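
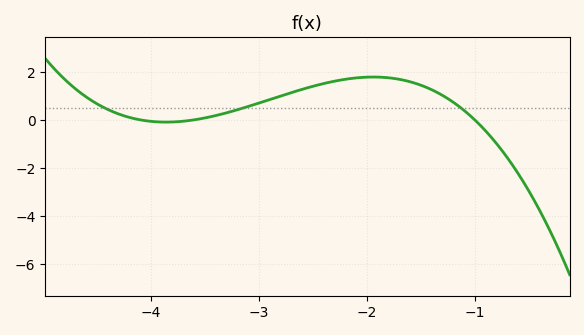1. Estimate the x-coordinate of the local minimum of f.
-3.86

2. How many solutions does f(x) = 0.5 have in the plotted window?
3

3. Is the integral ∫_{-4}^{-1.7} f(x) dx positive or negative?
positive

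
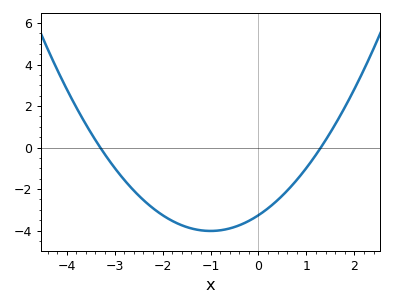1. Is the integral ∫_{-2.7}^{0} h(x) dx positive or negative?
negative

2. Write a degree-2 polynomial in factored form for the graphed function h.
y = 0.76(x + 3.3)(x - 1.3)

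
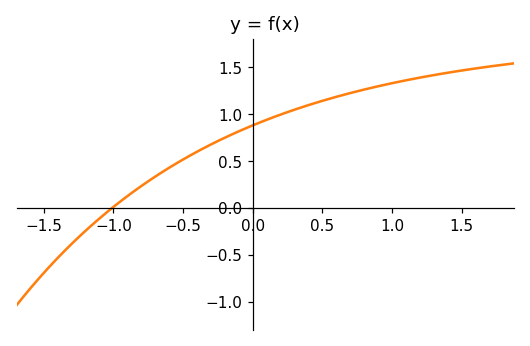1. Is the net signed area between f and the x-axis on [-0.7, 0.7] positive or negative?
positive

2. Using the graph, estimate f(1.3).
1.4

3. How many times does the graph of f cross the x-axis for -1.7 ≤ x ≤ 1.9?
1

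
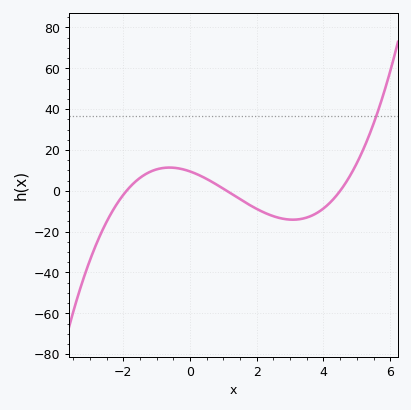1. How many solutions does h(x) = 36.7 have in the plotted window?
1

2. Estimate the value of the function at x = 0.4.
6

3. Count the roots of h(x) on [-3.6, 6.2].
3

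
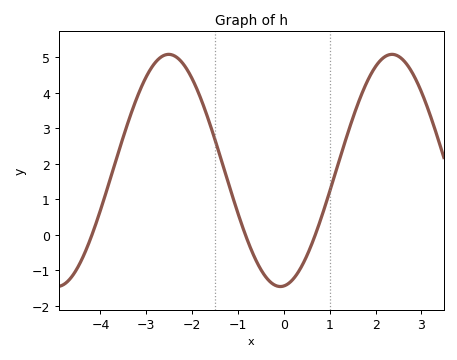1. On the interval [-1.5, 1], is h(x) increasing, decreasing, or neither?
neither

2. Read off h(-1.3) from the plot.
1.83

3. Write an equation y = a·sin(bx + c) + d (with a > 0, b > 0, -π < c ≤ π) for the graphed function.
y = 3.27sin(1.29x - 1.47) + 1.81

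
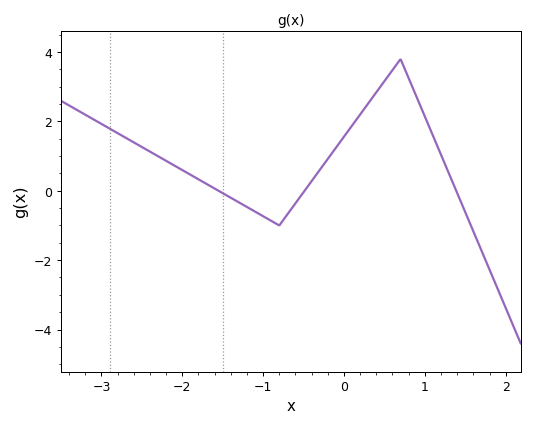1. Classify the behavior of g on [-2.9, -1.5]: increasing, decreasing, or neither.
decreasing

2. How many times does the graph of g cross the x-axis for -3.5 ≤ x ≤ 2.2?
3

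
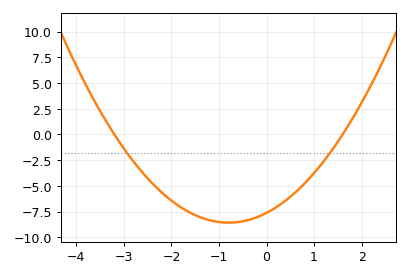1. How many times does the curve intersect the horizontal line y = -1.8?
2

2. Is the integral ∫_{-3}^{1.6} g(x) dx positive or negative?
negative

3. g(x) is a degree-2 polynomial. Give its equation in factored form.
y = 1.49(x + 3.2)(x - 1.6)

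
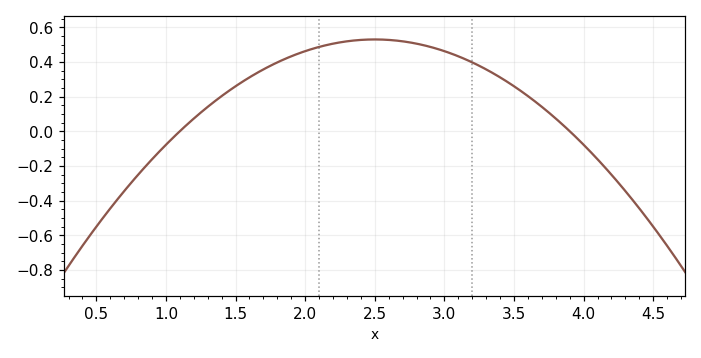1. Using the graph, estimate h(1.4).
0.202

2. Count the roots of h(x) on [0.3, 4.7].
2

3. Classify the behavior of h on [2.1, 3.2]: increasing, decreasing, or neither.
neither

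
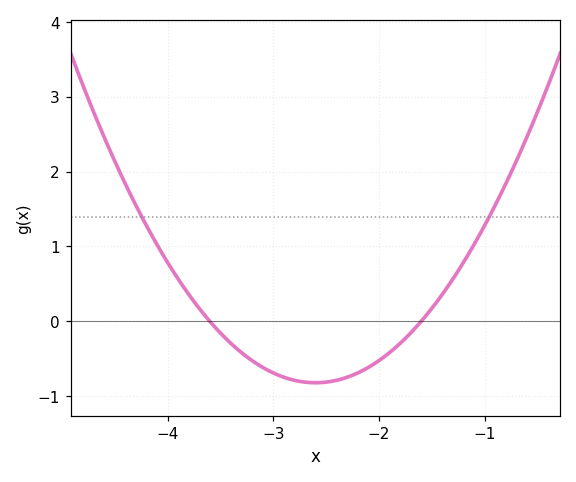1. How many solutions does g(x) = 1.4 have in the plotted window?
2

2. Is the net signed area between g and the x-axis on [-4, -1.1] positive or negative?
negative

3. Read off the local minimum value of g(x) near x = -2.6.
-0.8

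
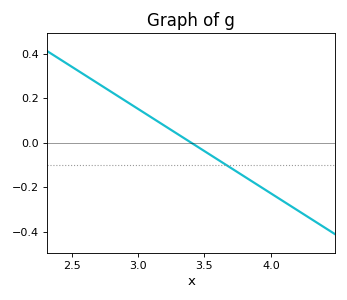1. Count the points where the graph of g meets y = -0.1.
1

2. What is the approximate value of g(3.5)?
-0.038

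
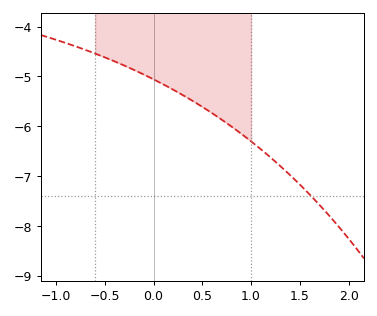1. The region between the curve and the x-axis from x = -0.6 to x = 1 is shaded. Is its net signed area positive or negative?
negative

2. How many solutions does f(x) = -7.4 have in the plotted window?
1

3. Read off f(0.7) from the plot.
-5.87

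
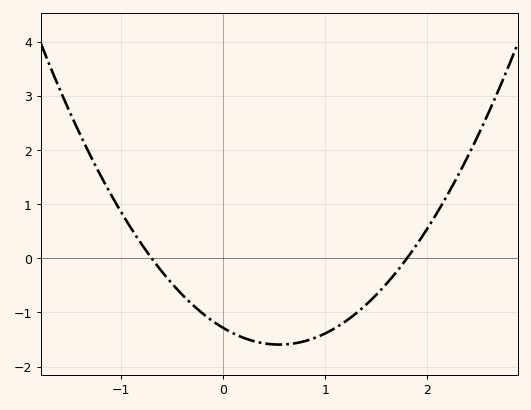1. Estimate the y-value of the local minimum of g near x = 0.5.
-1.6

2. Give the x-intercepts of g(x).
-0.7, 1.8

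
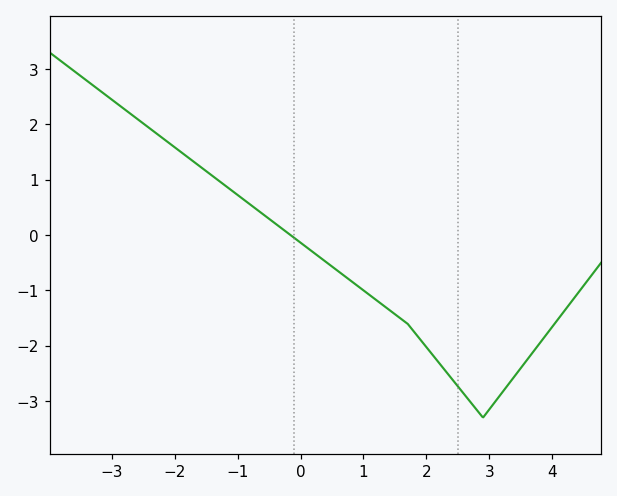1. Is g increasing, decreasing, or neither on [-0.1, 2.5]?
decreasing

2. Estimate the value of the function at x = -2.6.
2.1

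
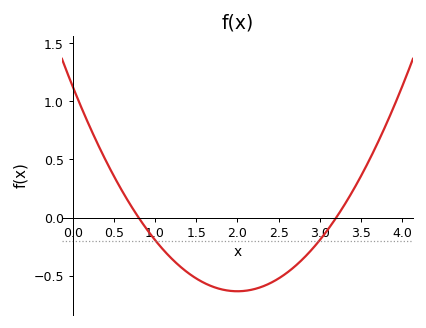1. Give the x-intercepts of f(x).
0.8, 3.2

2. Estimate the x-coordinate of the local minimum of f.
2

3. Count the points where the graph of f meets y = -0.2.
2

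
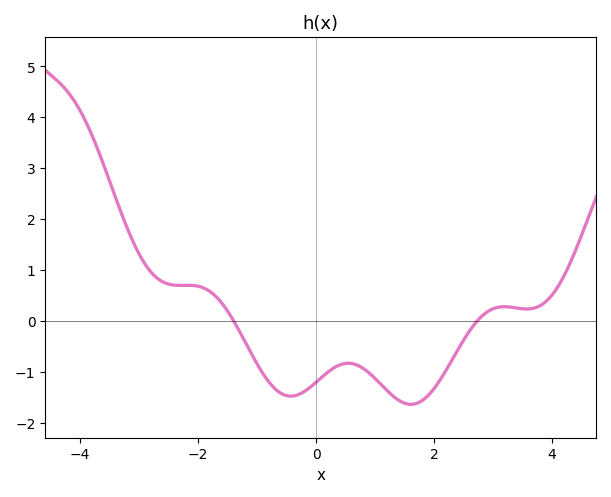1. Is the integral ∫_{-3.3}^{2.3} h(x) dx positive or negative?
negative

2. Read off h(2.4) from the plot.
-0.6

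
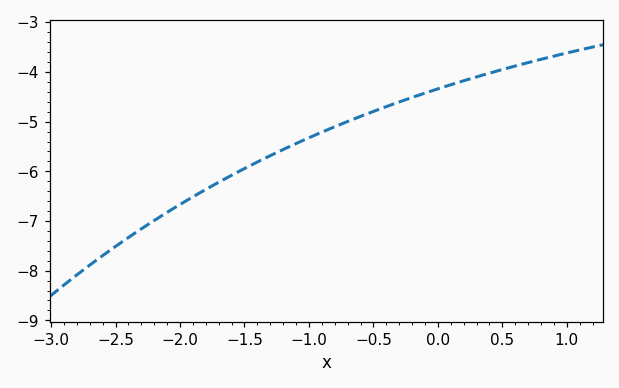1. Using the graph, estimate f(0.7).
-3.81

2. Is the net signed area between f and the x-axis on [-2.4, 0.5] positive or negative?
negative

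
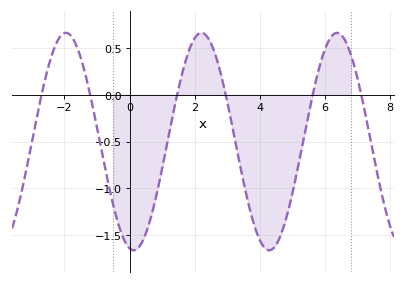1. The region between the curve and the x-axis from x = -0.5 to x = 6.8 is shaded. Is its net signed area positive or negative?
negative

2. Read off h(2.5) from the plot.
0.548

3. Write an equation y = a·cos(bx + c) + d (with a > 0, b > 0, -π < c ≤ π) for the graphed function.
y = 1.16cos(1.51x + 2.95) - 0.5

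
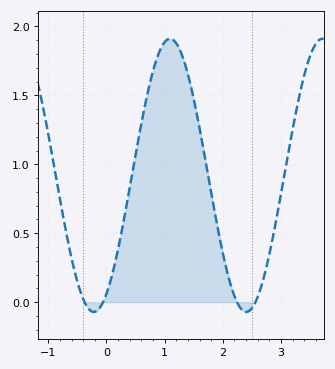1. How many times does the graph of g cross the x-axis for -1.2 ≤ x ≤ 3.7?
4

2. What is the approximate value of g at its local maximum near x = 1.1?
1.91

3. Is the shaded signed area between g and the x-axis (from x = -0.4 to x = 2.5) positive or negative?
positive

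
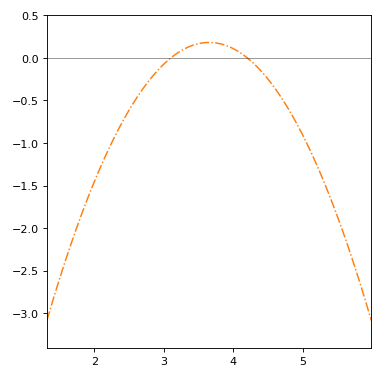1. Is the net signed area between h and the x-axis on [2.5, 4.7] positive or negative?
negative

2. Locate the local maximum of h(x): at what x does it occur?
3.65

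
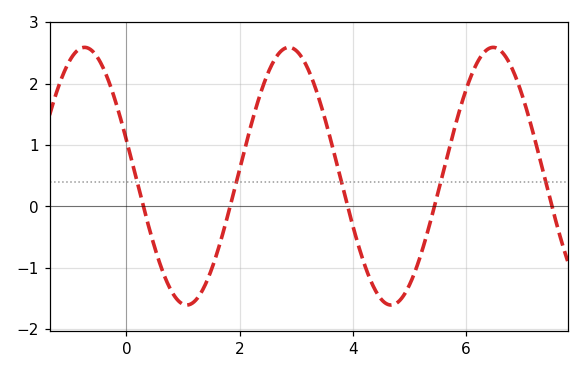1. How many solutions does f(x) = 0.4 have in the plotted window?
5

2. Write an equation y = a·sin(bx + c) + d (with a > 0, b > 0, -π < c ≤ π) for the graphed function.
y = 2.1sin(1.74x + 2.86) + 0.49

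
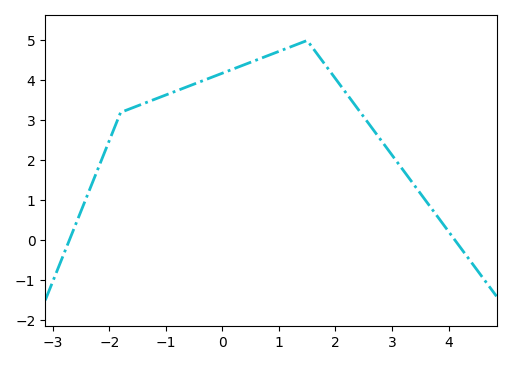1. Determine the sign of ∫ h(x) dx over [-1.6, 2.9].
positive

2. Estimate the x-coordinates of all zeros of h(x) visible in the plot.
-2.71, 4.12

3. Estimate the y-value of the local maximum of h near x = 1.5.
5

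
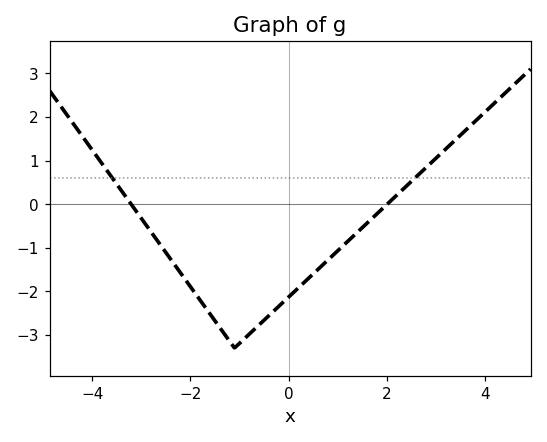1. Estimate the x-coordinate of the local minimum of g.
-1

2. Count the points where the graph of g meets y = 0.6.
2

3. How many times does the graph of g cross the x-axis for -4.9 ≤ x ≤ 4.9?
2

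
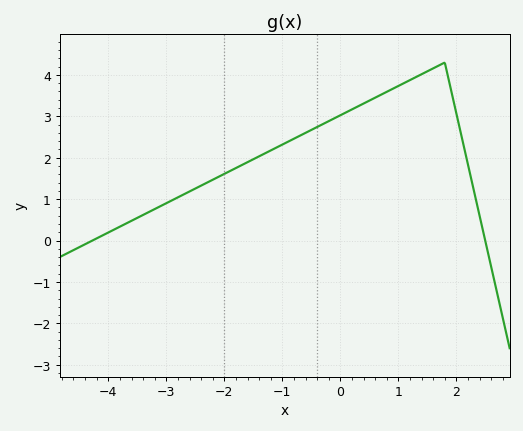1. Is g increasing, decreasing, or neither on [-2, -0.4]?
increasing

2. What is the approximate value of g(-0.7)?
2.53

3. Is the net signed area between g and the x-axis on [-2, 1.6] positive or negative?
positive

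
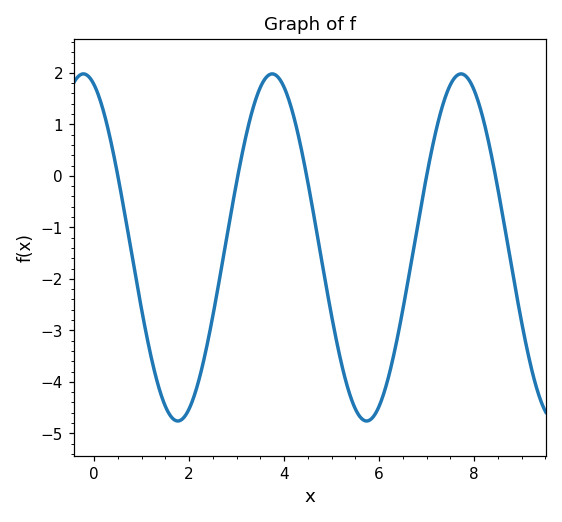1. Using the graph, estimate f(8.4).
0.2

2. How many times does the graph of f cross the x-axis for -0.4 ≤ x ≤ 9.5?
5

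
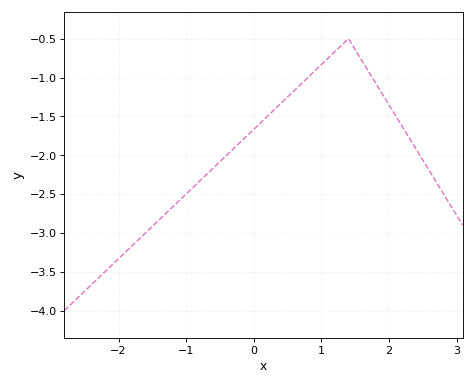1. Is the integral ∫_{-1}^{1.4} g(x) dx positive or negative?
negative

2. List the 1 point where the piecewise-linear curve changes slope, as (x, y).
(1.4, -0.5)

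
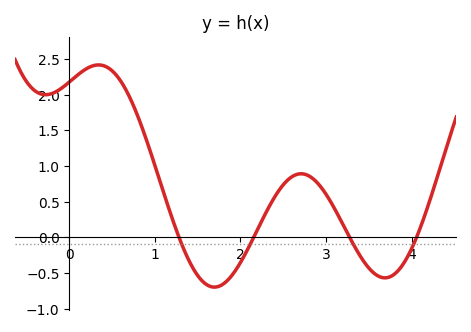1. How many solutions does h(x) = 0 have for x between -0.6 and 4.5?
4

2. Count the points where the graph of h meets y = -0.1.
4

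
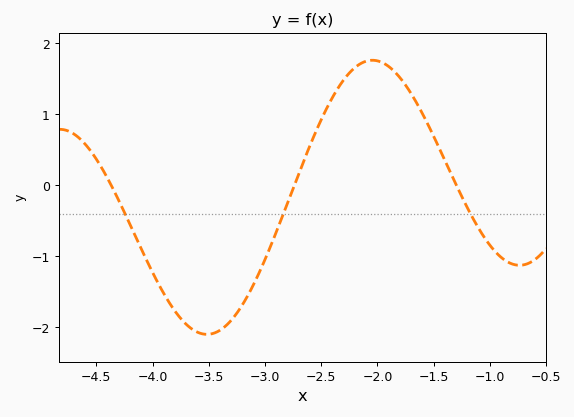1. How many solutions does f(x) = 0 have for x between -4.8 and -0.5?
3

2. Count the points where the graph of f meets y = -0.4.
3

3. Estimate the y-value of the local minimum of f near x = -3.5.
-2.1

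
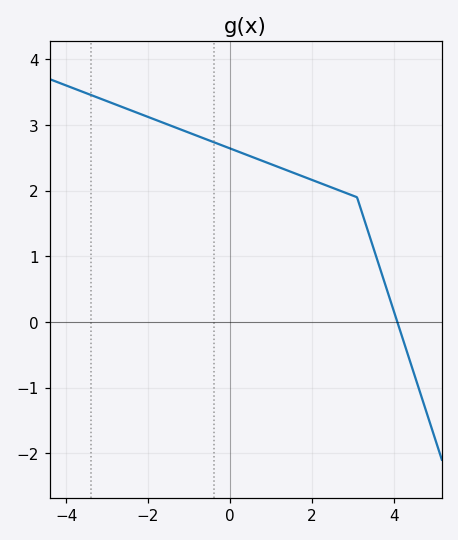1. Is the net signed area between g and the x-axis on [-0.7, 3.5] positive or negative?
positive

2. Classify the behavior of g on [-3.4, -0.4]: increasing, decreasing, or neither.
decreasing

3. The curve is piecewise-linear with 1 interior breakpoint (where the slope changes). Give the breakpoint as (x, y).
(3.1, 1.9)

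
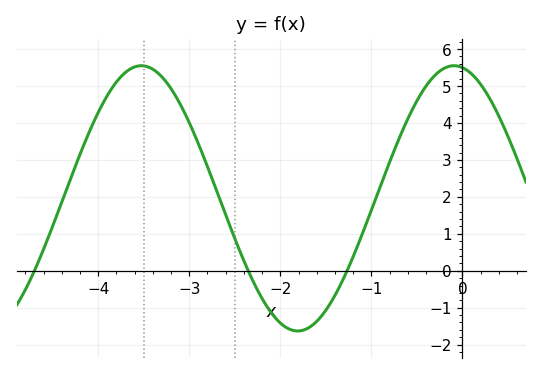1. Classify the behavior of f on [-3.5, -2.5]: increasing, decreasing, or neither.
decreasing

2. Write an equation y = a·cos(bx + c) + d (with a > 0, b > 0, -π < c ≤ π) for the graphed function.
y = 3.59cos(1.8x + 0.17) + 1.96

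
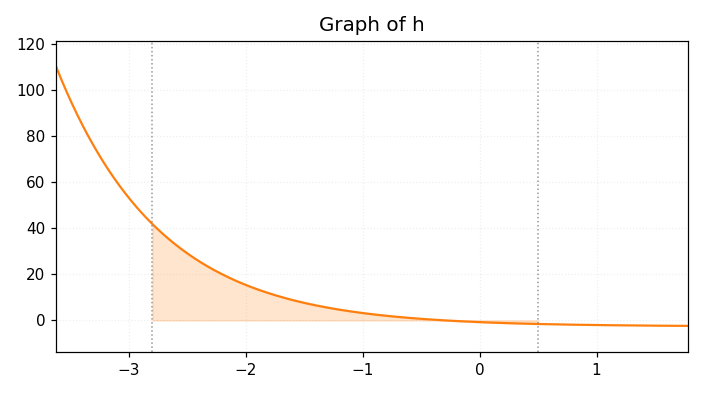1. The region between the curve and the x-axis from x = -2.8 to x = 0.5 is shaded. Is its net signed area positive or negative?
positive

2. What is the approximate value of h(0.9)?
-1.94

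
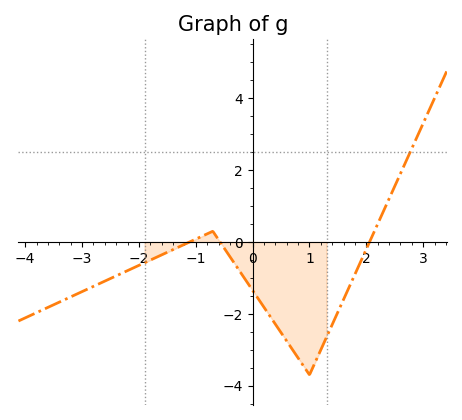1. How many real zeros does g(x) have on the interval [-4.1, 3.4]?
3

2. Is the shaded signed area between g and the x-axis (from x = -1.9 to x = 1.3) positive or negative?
negative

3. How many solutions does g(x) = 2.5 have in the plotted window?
1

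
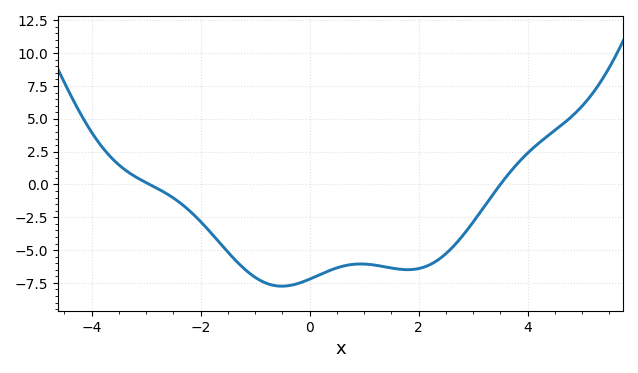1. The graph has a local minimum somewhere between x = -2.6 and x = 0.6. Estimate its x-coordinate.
-0.506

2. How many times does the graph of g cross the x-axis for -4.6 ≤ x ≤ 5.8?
2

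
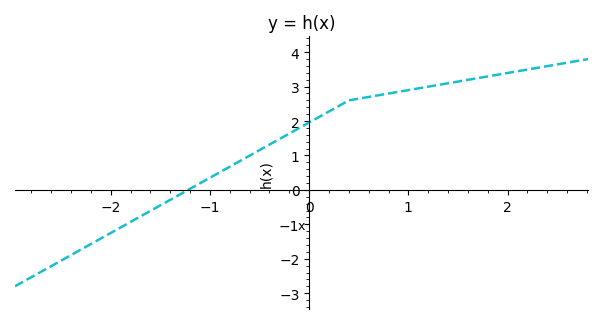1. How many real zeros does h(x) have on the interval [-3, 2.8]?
1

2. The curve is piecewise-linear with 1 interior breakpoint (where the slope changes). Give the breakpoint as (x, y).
(0.4, 2.6)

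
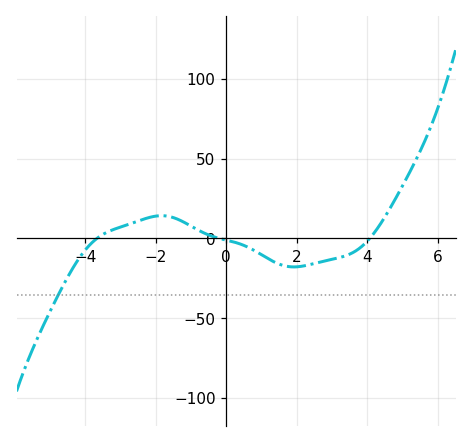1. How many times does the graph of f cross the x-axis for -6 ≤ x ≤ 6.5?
3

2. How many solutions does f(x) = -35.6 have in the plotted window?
1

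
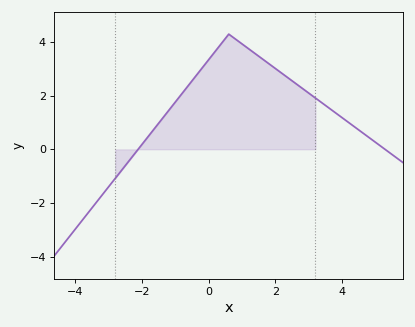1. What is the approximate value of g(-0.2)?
3.03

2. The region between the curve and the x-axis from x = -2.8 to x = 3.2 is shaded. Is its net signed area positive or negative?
positive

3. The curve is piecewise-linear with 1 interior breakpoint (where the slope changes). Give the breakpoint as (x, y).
(0.6, 4.3)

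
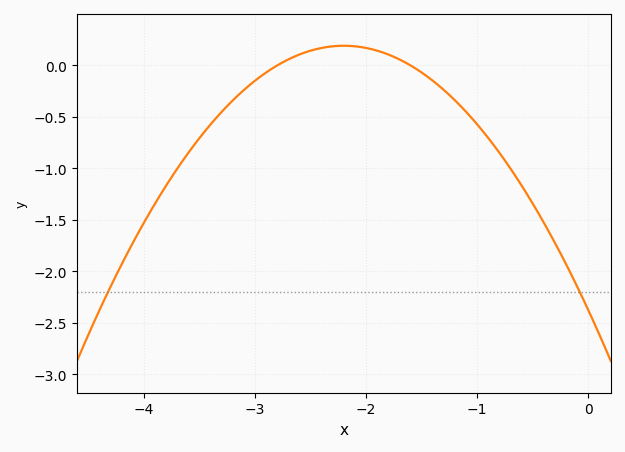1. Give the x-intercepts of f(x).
-2.8, -1.6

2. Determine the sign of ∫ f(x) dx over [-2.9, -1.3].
positive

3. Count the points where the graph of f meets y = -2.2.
2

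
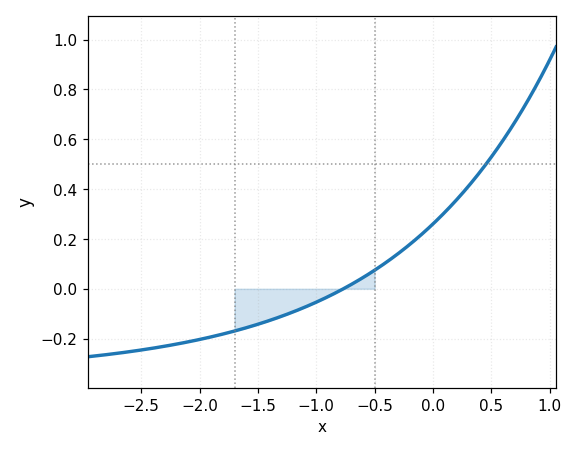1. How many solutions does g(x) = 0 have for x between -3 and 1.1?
1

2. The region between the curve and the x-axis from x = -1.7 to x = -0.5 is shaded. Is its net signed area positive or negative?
negative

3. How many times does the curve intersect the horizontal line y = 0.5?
1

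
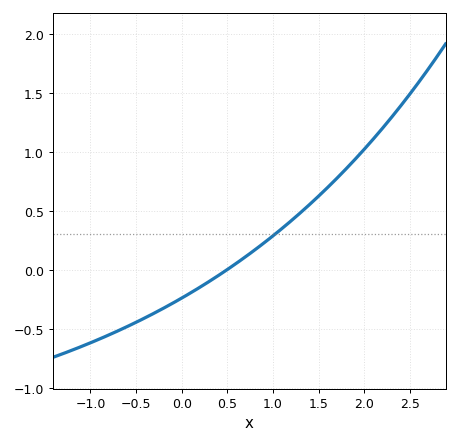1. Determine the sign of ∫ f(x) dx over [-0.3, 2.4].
positive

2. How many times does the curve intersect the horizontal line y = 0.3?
1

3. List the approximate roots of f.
0.496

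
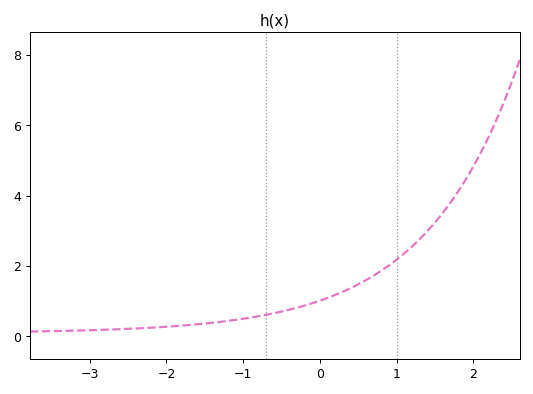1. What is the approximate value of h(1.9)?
4.4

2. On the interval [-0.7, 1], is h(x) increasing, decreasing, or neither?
increasing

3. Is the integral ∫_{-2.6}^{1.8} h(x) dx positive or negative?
positive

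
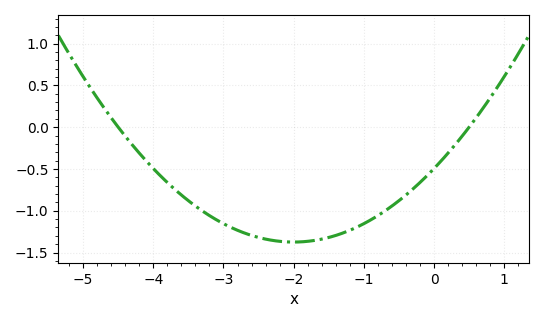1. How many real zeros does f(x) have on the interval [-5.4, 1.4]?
2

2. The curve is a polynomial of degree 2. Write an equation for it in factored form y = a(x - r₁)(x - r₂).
y = 0.22(x + 4.5)(x - 0.5)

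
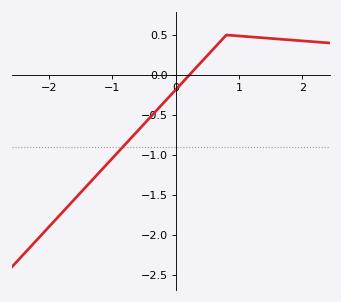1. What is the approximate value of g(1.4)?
0.45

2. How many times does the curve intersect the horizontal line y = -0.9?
1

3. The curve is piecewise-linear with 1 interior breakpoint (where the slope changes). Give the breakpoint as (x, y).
(0.8, 0.5)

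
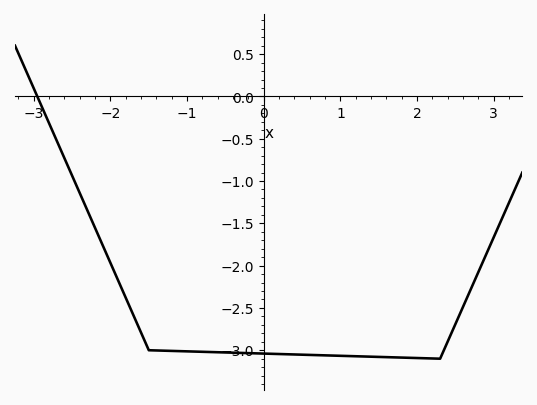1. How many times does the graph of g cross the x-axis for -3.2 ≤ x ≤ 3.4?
1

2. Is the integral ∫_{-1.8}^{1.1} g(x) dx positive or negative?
negative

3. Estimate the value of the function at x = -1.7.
-2.6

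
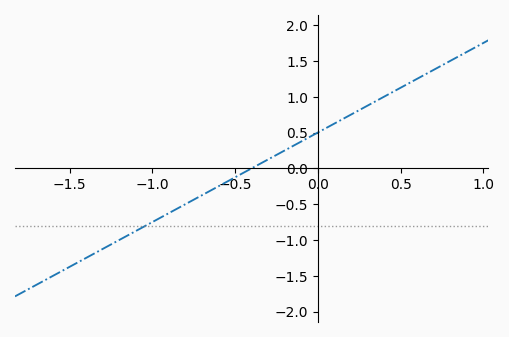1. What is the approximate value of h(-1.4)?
-1.25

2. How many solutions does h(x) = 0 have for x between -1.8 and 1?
1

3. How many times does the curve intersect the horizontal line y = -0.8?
1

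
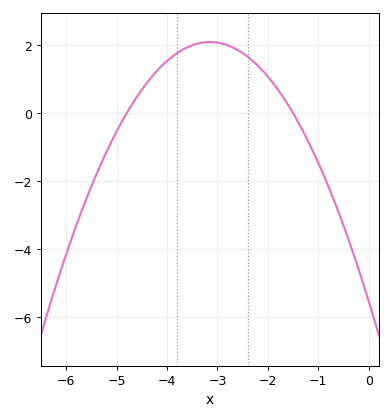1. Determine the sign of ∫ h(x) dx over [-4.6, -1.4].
positive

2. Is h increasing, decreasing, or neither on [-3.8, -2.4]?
neither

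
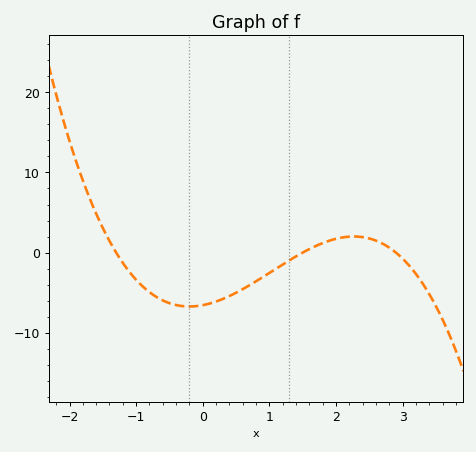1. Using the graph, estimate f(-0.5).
-6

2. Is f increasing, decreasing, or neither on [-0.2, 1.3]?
increasing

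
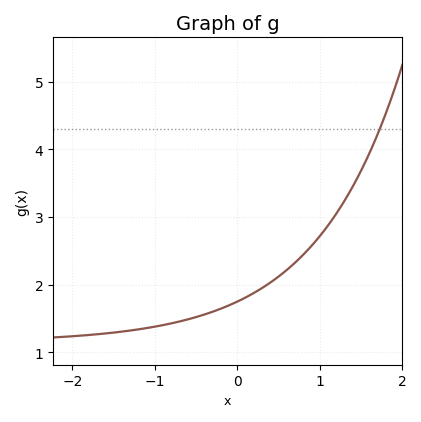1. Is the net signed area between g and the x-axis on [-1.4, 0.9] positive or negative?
positive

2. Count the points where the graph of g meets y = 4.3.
1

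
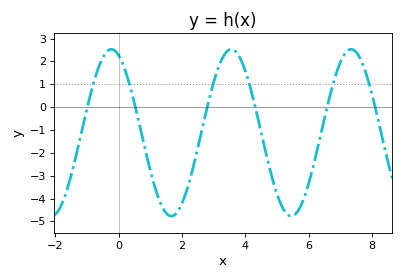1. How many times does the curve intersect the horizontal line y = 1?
6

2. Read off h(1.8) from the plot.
-4.68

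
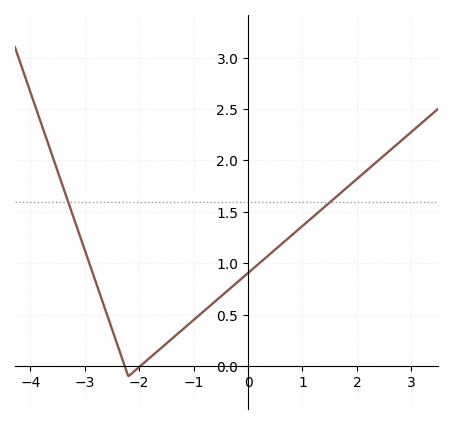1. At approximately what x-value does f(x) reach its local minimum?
-2.2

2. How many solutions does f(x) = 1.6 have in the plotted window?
2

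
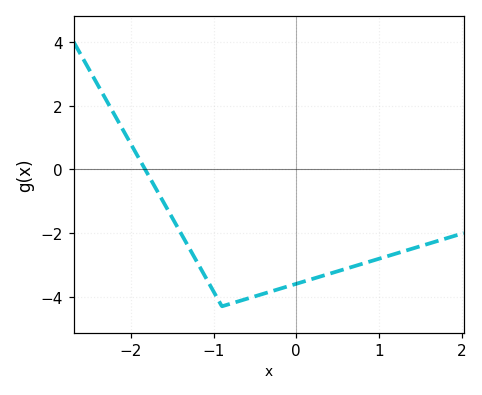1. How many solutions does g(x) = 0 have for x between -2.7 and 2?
1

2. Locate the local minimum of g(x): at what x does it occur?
-0.9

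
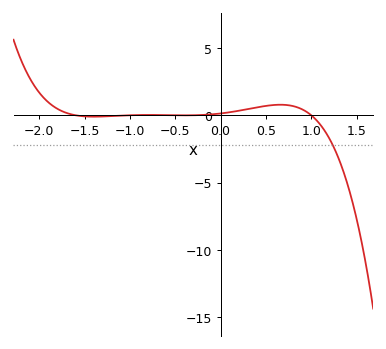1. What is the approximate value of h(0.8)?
0.68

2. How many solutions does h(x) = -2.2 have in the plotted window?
1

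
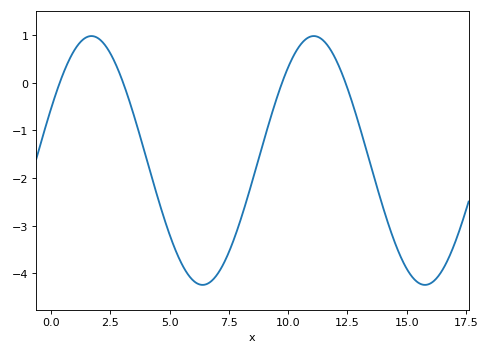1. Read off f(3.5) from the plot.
-0.7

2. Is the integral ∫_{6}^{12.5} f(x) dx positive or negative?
negative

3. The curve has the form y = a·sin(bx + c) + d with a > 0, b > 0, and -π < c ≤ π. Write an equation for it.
y = 2.61sin(0.67x + 0.43) - 1.63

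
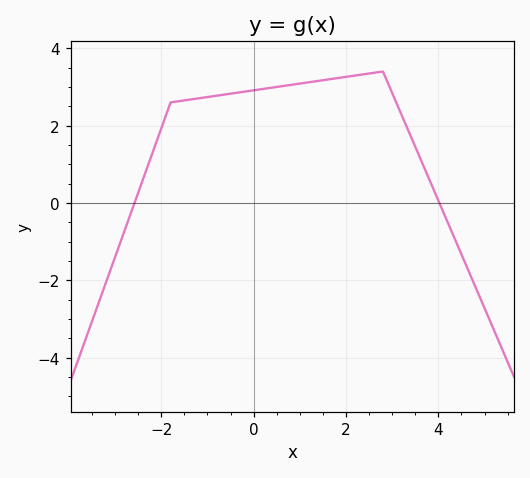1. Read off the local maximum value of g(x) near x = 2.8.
3.4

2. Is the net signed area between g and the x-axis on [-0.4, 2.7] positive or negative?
positive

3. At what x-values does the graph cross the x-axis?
-2.58, 4.02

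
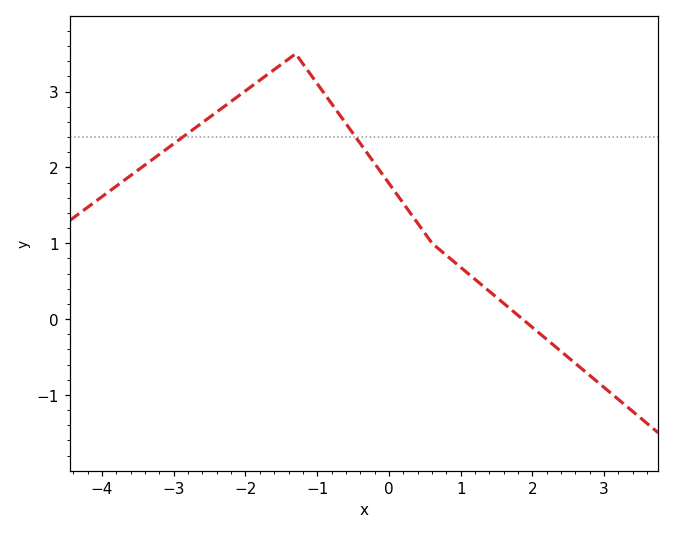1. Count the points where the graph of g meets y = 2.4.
2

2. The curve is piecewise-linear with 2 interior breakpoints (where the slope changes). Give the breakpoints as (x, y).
(-1.3, 3.5); (0.6, 1)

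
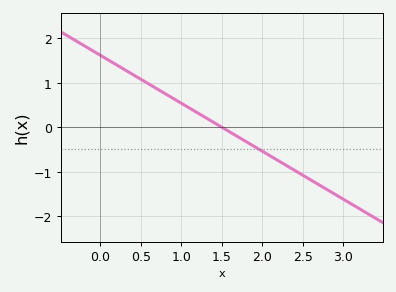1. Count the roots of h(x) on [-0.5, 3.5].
1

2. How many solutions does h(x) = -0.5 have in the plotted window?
1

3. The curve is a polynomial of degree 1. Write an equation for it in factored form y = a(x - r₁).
y = -1.08(x - 1.5)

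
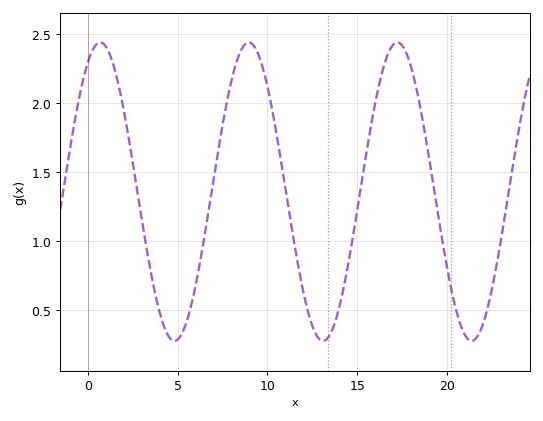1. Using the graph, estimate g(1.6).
2.2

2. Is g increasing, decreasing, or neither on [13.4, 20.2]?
neither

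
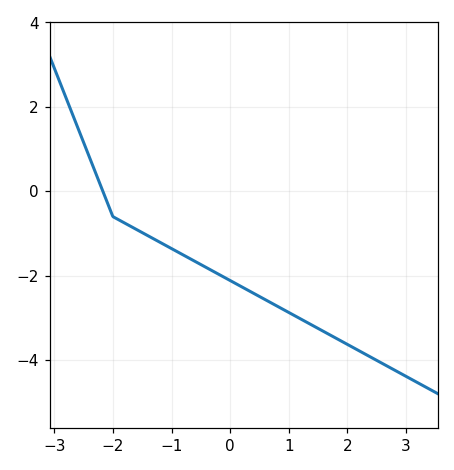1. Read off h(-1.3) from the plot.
-1.13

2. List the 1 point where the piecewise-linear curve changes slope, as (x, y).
(-2, -0.6)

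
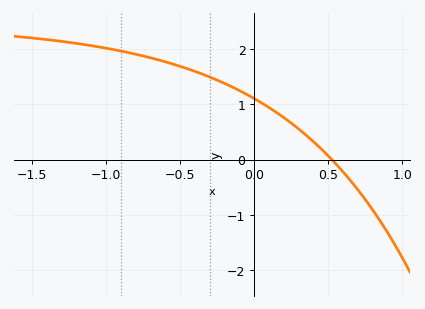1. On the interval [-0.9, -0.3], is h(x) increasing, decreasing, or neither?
decreasing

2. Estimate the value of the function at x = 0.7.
-0.5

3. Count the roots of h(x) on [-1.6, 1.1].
1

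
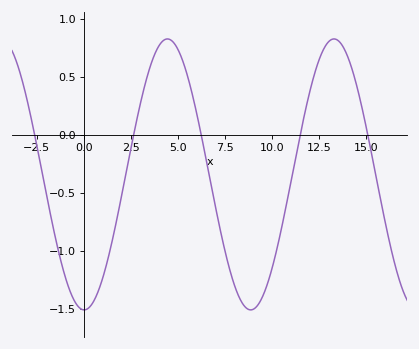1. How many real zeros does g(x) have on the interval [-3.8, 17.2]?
5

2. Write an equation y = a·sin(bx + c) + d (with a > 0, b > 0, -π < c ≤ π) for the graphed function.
y = 1.17sin(0.71x - 1.6) - 0.34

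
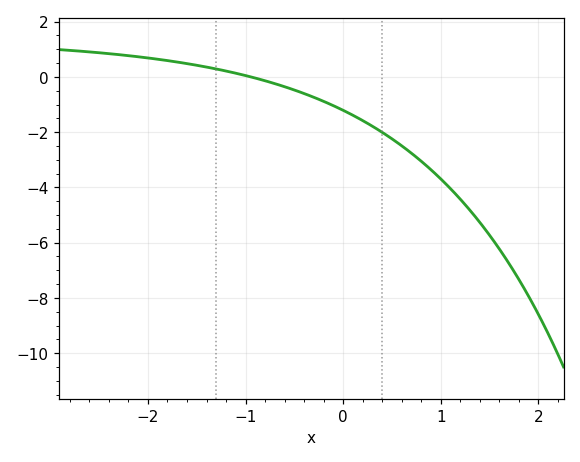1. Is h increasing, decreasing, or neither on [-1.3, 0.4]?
decreasing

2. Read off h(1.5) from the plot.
-5.8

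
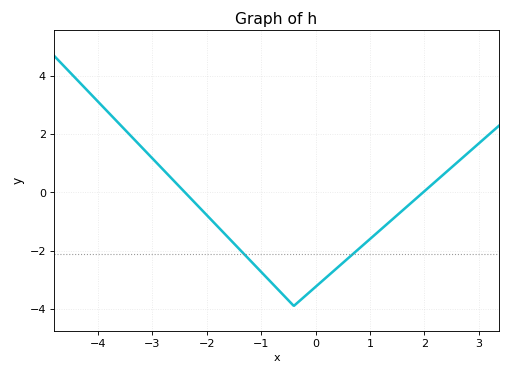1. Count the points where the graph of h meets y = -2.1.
2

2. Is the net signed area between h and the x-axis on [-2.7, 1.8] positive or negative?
negative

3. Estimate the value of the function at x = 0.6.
-2.2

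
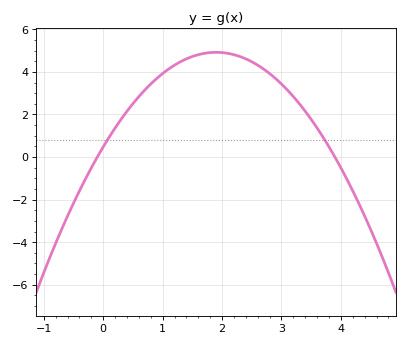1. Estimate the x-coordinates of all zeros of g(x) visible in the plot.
-0.1, 3.9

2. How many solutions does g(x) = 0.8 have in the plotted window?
2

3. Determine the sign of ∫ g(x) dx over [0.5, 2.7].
positive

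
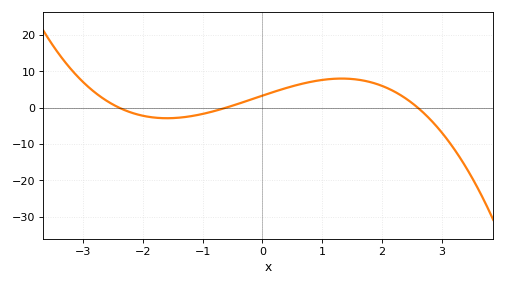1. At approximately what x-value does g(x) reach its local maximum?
1.33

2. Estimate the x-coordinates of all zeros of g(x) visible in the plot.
-2.4, -0.6, 2.6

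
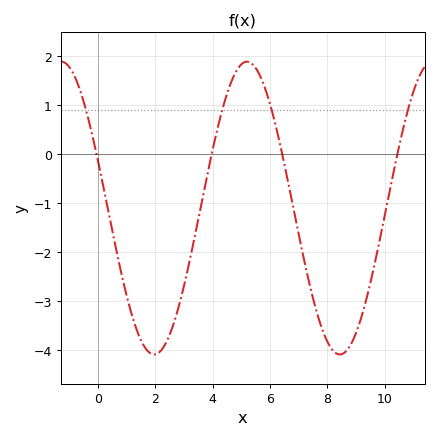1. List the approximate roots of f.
-0.047, 3.97, 6.43, 10.4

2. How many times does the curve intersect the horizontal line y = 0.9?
4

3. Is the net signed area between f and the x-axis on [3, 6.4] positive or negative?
positive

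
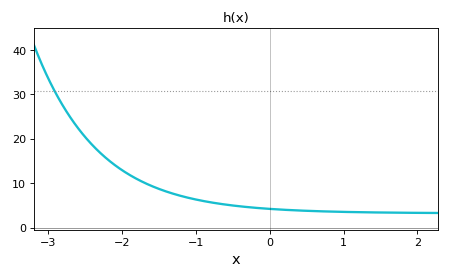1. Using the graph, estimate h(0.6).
3.76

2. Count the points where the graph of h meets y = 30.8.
1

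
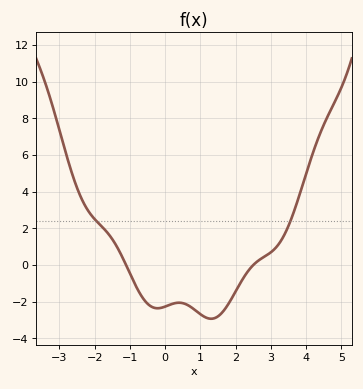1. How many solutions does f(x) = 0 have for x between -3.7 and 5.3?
2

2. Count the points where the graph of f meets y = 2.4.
2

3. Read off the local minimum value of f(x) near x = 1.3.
-3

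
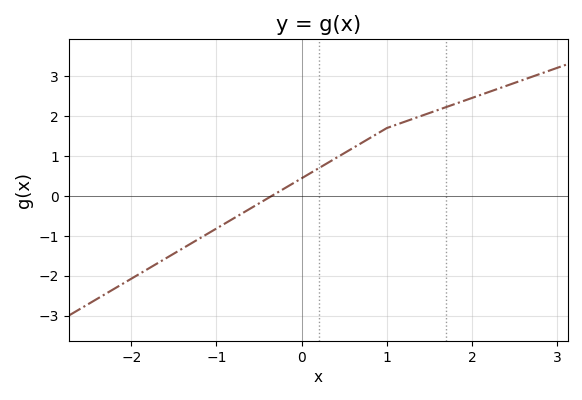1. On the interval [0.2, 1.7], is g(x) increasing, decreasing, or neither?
increasing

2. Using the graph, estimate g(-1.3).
-1.2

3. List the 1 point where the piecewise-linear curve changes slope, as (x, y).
(1, 1.7)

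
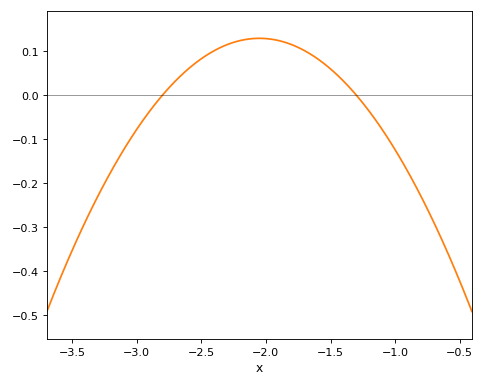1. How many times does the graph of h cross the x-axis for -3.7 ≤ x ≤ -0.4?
2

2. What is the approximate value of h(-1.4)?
0.03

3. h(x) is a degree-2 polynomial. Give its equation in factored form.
y = -0.23(x + 2.8)(x + 1.3)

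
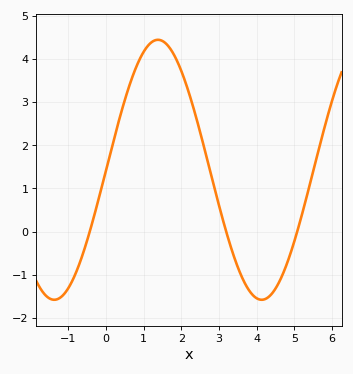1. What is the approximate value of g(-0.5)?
-0.194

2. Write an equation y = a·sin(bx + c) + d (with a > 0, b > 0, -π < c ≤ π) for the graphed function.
y = 3.01sin(1.14x + 0) + 1.43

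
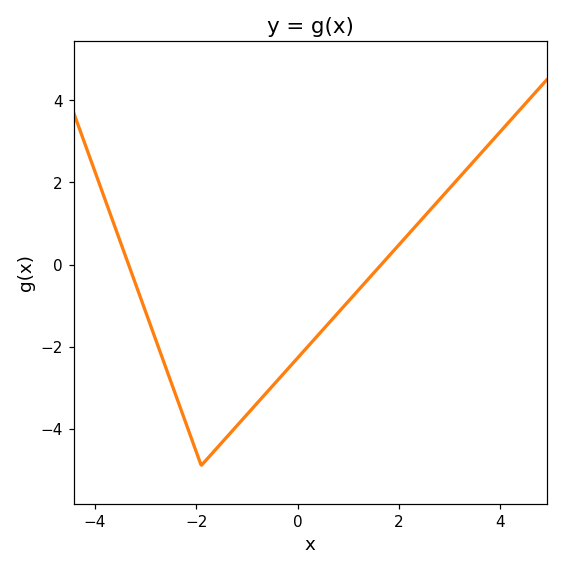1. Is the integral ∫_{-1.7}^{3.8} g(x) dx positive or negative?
negative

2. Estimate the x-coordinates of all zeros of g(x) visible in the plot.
-3.4, 1.6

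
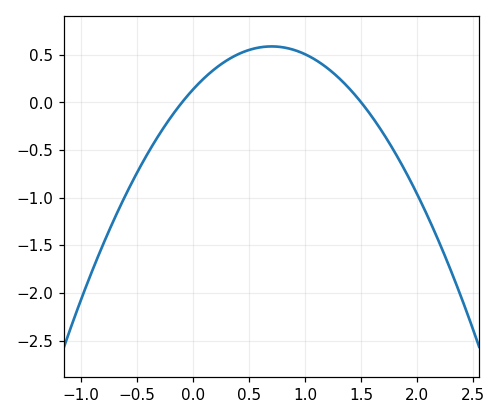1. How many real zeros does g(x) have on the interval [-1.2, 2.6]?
2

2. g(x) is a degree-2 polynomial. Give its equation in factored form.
y = -0.92(x + 0.1)(x - 1.5)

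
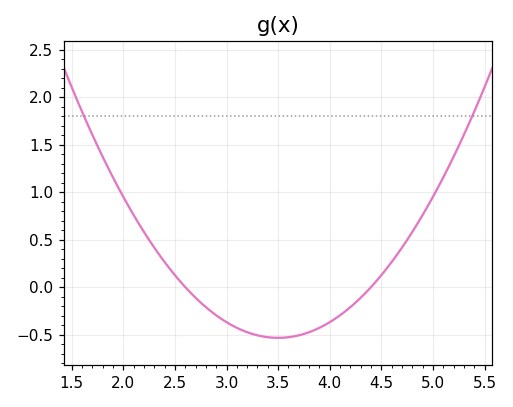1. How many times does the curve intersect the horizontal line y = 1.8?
2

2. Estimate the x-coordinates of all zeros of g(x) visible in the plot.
2.6, 4.4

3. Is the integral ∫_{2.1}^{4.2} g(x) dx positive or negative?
negative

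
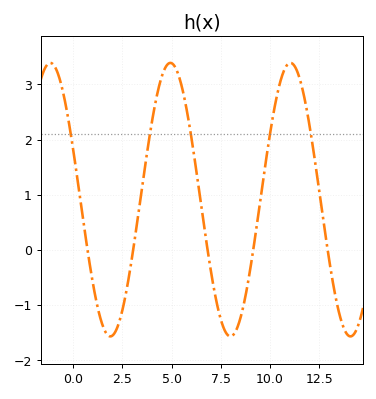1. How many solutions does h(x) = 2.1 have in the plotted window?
5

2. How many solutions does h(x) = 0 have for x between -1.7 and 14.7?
5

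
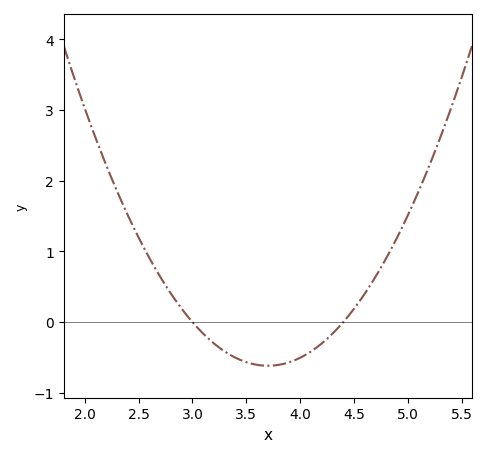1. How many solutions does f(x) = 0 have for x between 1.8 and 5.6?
2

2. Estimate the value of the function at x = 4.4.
0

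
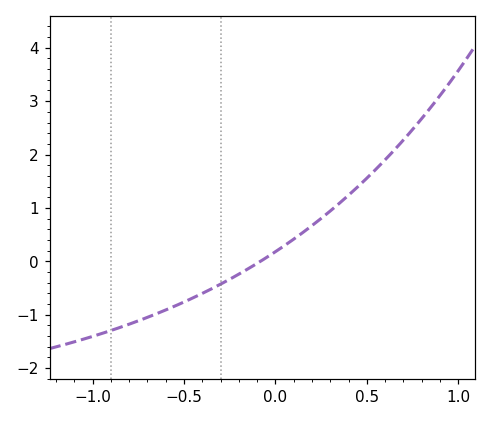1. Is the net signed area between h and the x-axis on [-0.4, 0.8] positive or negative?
positive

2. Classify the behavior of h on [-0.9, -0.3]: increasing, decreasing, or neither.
increasing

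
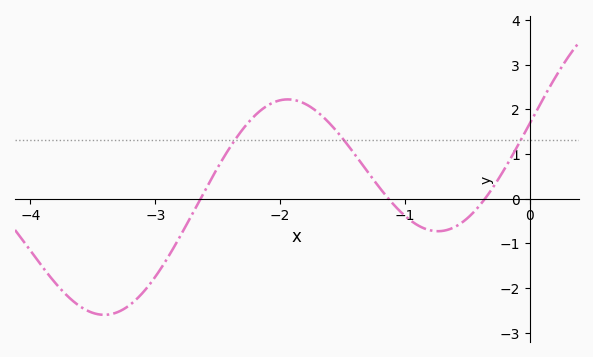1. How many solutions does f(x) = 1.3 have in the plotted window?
3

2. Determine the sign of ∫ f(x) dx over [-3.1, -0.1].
positive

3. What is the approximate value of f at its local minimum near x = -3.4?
-2.6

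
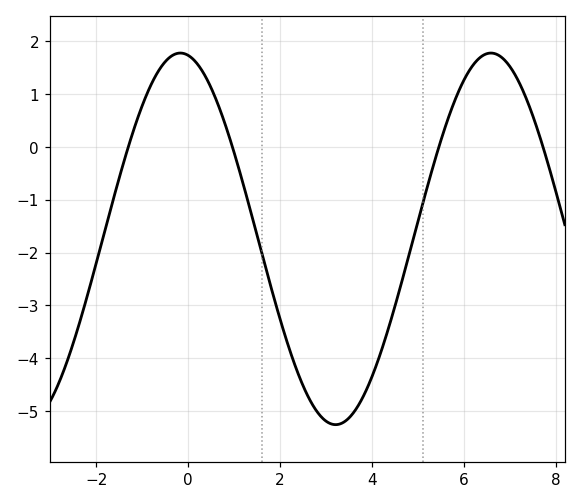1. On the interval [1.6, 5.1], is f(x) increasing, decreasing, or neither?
neither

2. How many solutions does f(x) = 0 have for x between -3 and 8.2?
4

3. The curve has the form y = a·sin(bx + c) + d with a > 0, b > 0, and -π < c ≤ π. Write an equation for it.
y = 3.52sin(0.93x + 1.73) - 1.74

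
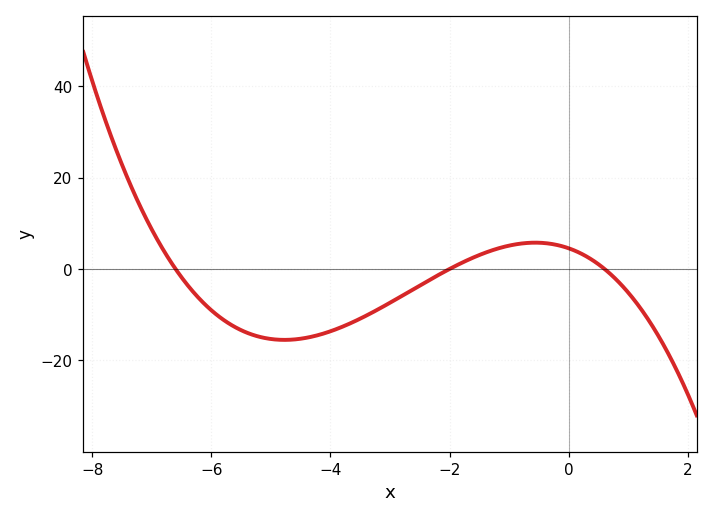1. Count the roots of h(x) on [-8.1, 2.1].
3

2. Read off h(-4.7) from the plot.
-16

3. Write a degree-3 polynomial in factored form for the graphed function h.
y = -0.57(x + 6.6)(x + 2)(x - 0.6)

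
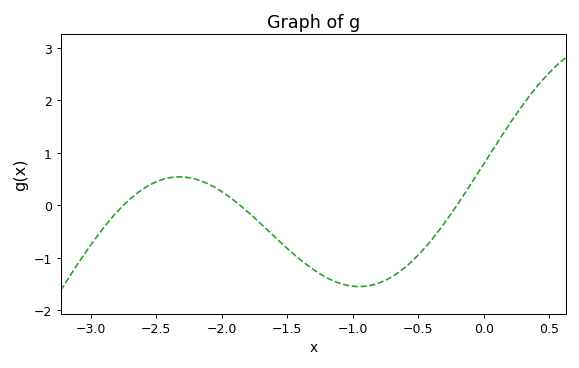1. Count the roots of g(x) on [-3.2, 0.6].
3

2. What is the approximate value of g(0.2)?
1.56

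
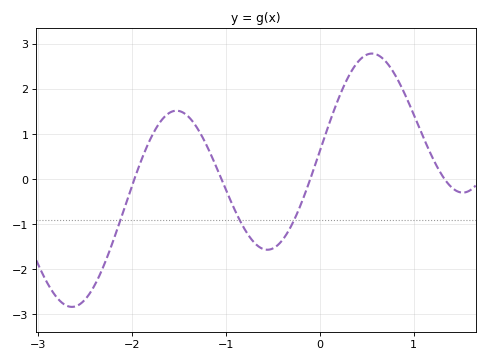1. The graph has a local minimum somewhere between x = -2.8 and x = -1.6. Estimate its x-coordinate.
-2.64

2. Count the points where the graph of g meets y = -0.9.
3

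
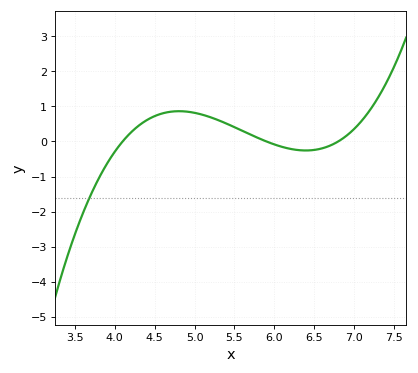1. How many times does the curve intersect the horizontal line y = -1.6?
1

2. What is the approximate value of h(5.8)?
0.1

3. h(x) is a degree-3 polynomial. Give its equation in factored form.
y = 0.56(x - 4.1)(x - 5.9)(x - 6.8)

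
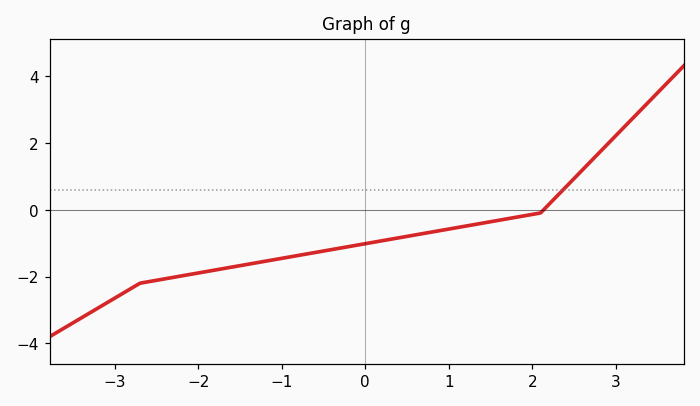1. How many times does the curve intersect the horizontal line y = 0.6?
1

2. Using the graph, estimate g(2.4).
0.669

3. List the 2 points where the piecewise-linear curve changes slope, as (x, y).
(-2.7, -2.2); (2.1, -0.1)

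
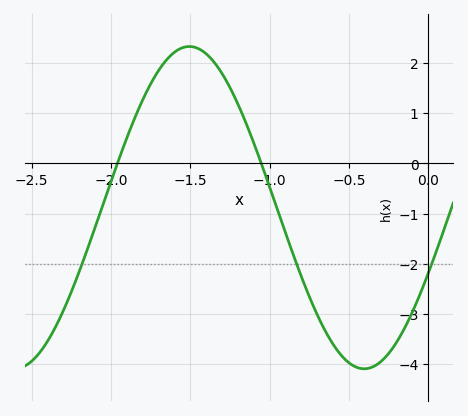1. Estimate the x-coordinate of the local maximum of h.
-1.5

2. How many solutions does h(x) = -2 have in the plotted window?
3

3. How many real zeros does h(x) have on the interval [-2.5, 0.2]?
2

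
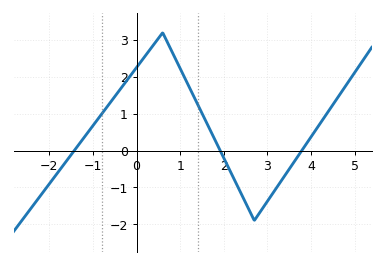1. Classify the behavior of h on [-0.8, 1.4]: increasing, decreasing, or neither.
neither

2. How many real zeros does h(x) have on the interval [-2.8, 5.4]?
3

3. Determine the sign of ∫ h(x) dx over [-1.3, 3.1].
positive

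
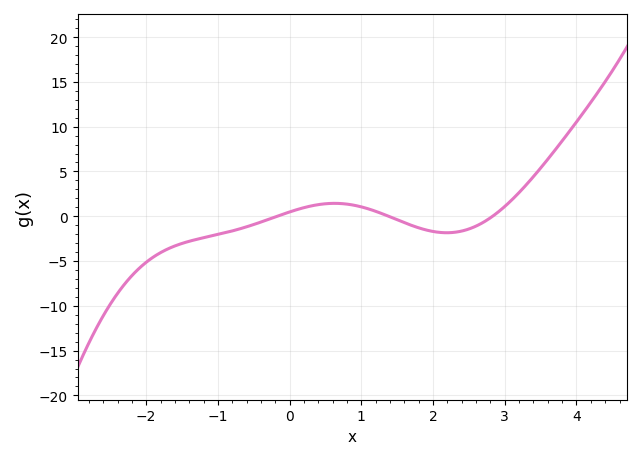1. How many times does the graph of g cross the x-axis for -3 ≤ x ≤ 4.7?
3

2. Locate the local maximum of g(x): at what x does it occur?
0.6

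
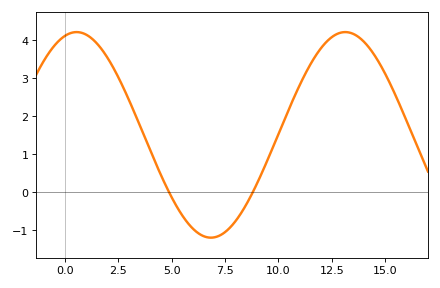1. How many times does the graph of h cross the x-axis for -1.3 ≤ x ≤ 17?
2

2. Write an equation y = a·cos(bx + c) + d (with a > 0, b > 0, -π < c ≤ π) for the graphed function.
y = 2.71cos(0.5x - 0.28) + 1.51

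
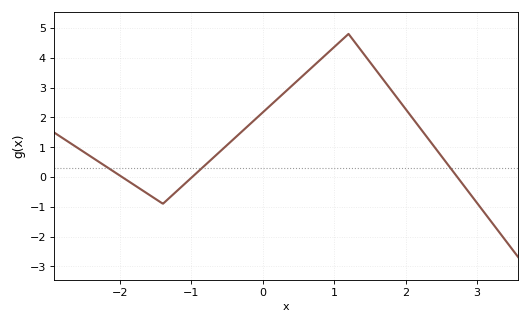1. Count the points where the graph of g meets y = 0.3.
3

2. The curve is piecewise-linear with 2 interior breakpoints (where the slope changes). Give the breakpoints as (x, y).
(-1.4, -0.9); (1.2, 4.8)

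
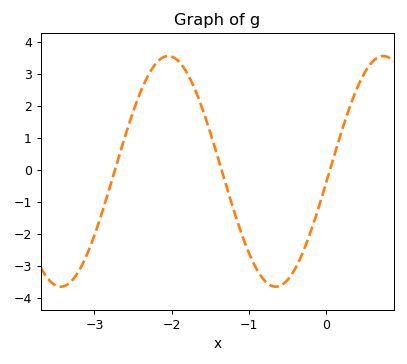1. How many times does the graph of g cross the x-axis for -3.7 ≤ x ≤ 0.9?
3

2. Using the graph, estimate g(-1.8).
3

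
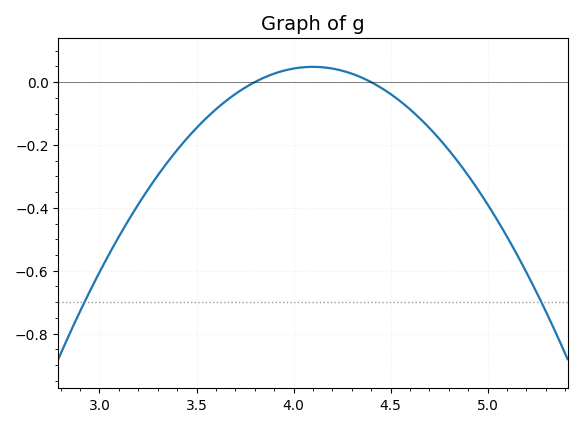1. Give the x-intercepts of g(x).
3.8, 4.4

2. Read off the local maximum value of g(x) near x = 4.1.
0.049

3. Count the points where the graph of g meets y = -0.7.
2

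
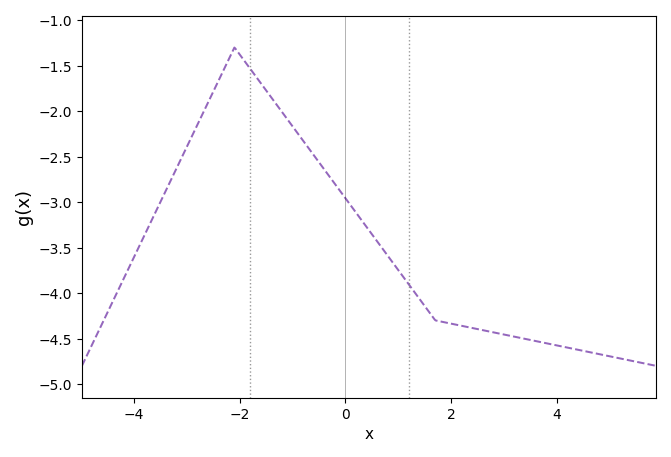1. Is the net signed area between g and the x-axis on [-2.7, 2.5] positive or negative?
negative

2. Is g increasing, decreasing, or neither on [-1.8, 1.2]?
decreasing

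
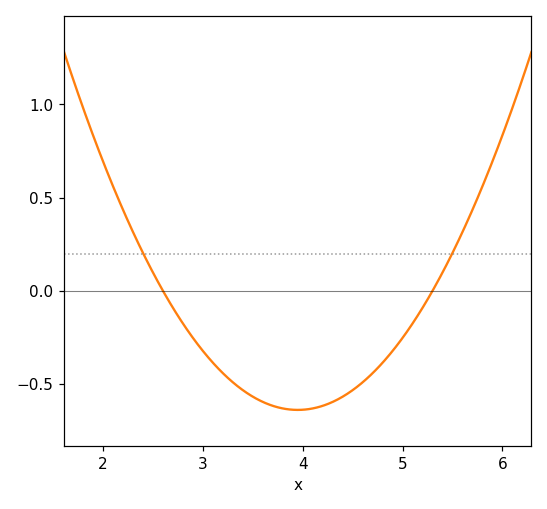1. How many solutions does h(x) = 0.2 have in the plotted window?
2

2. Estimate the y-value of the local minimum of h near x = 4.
-0.638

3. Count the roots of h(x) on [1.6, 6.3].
2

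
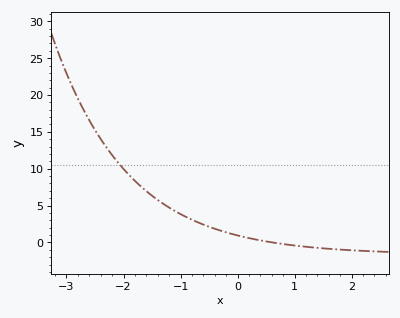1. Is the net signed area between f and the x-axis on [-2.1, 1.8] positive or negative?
positive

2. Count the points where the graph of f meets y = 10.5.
1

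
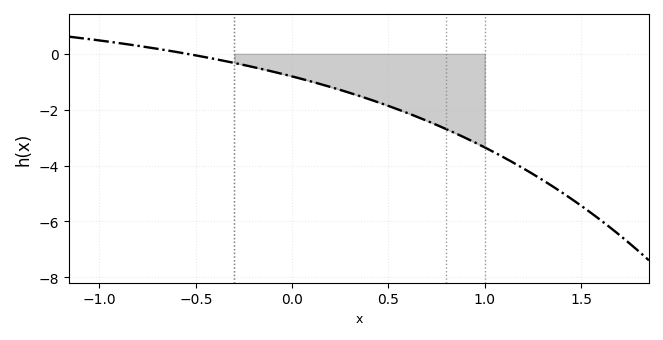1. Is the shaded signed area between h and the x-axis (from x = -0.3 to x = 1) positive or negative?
negative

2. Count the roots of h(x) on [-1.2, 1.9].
1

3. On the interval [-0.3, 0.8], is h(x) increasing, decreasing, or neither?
decreasing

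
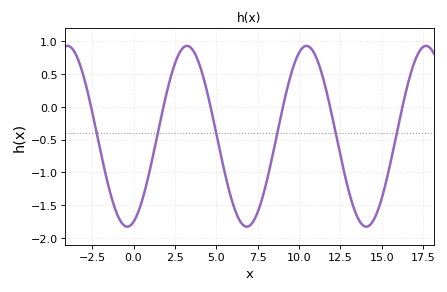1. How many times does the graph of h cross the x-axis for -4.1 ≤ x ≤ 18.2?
6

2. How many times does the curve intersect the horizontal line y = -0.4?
6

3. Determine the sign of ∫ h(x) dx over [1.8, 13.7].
negative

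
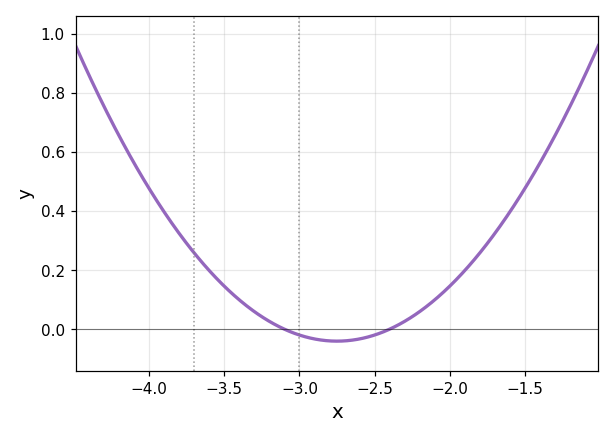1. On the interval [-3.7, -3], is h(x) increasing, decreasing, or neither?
decreasing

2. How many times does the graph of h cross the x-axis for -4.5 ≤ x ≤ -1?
2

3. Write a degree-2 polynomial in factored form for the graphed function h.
y = 0.33(x + 3.1)(x + 2.4)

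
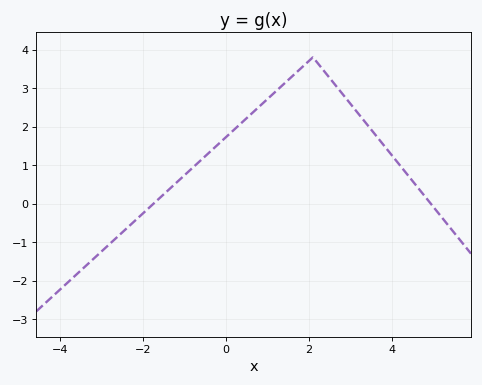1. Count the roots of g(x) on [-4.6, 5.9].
2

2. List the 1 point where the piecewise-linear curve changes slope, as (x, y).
(2.1, 3.8)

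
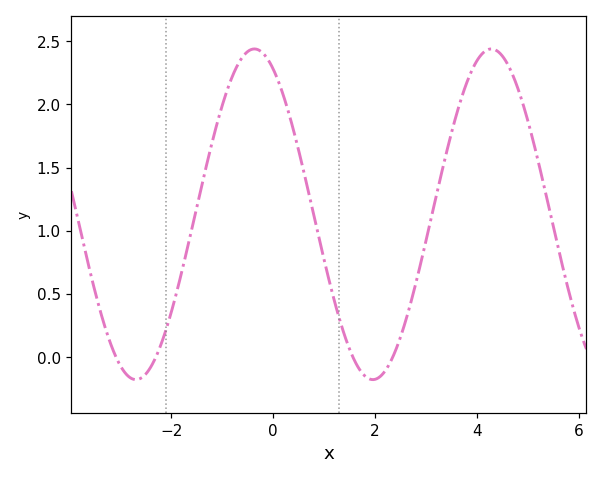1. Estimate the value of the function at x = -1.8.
0.65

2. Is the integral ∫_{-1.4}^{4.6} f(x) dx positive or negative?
positive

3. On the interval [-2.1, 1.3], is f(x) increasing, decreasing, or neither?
neither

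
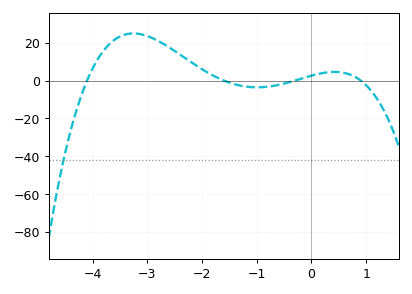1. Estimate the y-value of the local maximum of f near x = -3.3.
24.9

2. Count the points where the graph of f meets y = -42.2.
1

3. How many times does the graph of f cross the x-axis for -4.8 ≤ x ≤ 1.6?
4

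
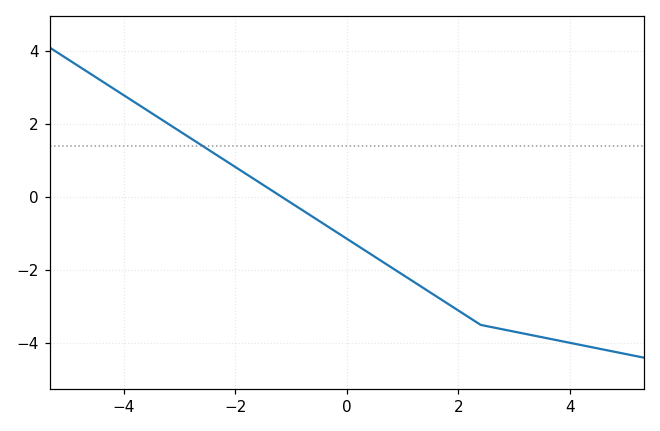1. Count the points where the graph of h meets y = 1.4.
1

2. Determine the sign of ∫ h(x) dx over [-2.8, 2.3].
negative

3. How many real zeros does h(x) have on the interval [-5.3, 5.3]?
1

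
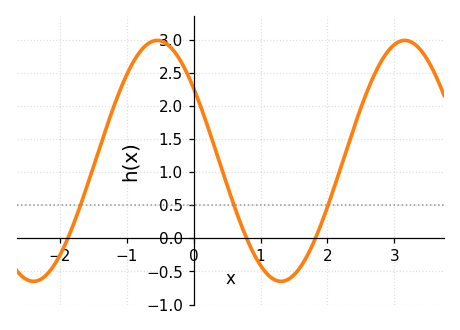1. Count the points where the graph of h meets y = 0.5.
3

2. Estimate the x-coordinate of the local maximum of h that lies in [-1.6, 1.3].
-0.5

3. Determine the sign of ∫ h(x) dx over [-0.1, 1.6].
positive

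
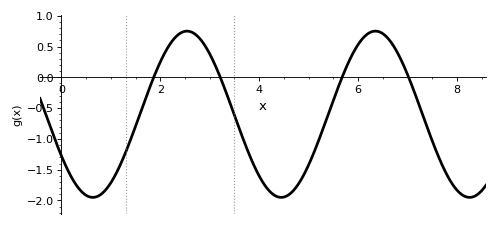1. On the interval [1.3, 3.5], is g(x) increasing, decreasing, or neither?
neither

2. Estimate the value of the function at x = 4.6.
-1.9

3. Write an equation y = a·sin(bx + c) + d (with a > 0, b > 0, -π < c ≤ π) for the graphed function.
y = 1.35sin(1.6x - 2.6) - 0.6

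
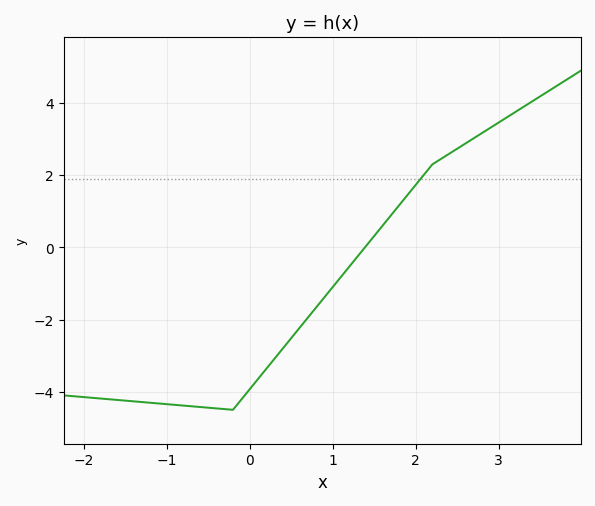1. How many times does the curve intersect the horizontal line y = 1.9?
1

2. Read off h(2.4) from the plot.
2.6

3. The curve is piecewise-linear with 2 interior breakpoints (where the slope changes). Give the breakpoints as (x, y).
(-0.2, -4.5); (2.2, 2.3)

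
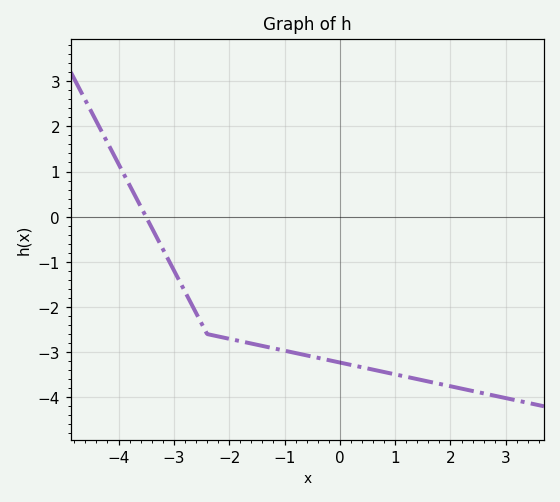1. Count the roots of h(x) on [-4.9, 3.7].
1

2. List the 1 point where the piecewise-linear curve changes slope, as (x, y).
(-2.4, -2.6)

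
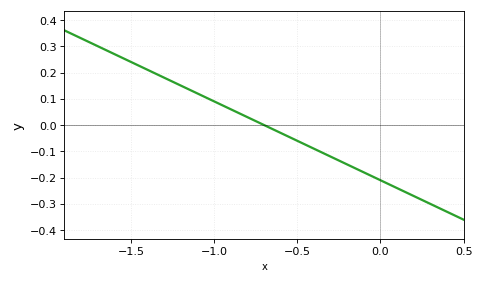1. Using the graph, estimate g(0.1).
-0.24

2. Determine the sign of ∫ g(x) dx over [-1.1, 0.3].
negative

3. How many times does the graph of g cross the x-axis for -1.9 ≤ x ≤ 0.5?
1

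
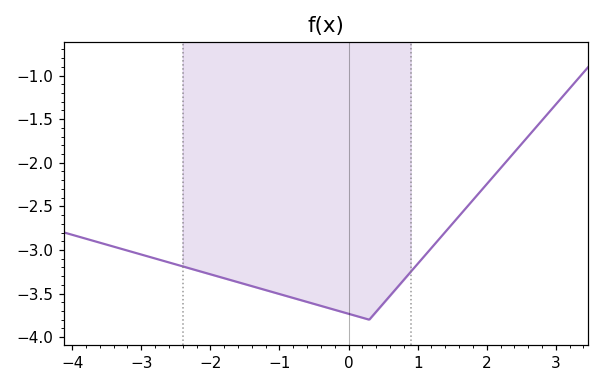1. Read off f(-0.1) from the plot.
-3.71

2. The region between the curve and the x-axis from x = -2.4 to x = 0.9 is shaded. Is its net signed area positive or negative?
negative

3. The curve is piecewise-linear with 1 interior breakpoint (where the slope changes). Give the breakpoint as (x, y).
(0.3, -3.8)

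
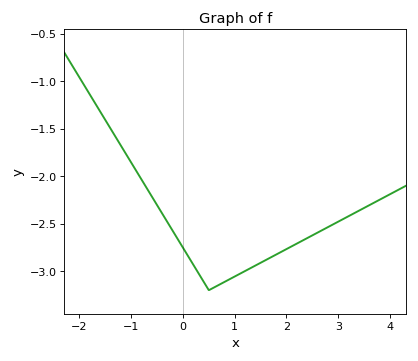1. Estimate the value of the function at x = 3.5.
-2.33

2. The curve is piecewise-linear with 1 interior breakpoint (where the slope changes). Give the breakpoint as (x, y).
(0.5, -3.2)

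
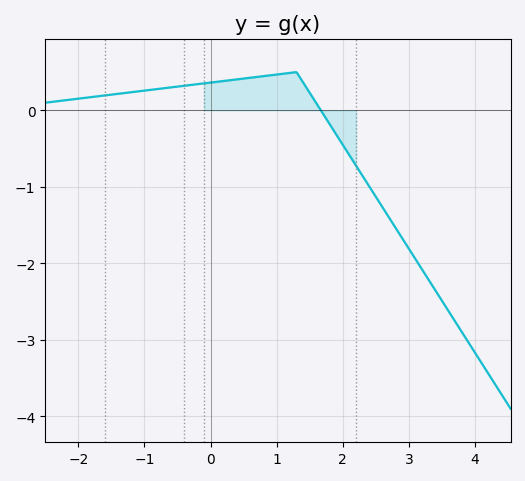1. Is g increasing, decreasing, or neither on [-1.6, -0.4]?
increasing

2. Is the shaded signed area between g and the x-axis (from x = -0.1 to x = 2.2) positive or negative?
positive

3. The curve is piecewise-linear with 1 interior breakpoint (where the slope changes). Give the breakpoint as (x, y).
(1.3, 0.5)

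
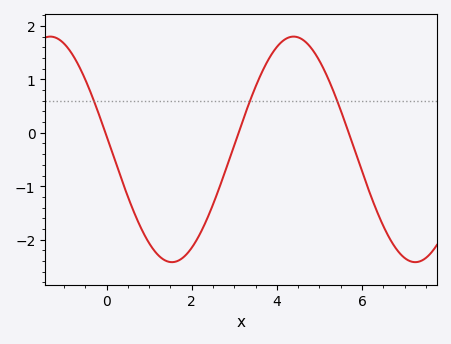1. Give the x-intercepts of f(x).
0, 3, 5.6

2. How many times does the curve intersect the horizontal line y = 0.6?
3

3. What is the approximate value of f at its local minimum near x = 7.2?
-2.4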